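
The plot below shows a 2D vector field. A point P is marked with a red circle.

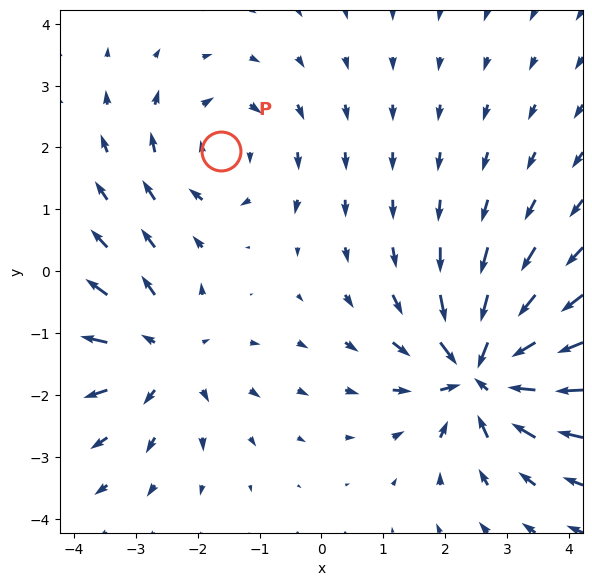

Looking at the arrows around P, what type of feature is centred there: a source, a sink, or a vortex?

vortex

At P (-1.6, 1.9) the arrows circulate clockwise. Divergence ≈0, curl about -3 — near-zero divergence with nonzero curl is a vortex.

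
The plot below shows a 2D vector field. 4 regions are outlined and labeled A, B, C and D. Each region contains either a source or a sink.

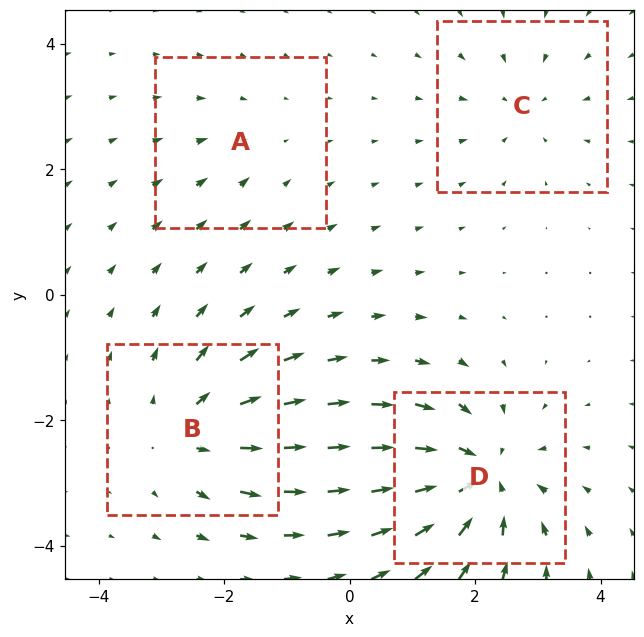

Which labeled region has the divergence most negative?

D

Divergence at each region's feature centre — A: about -2, B: about +5, C: about -3, D: about -7. Region D is most negative.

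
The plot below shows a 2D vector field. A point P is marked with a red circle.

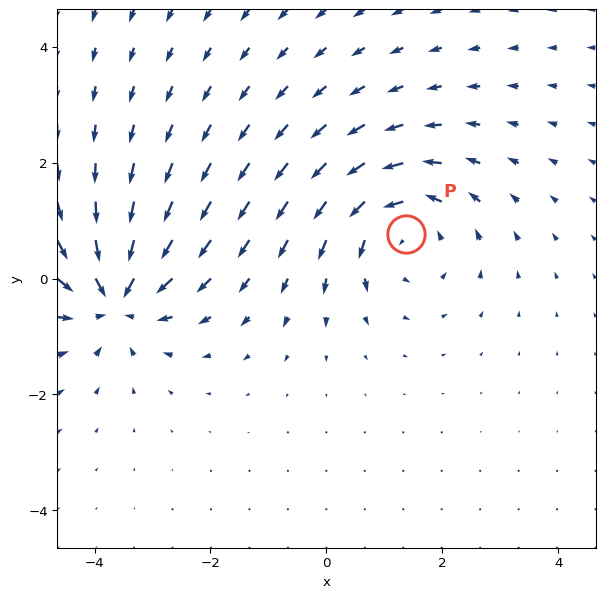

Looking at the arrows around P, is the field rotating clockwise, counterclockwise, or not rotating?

Near P at (1.4, 0.8) the arrows circulate counterclockwise. The curl (z-component) there is about +4; positive curl means counterclockwise rotation.

counterclockwise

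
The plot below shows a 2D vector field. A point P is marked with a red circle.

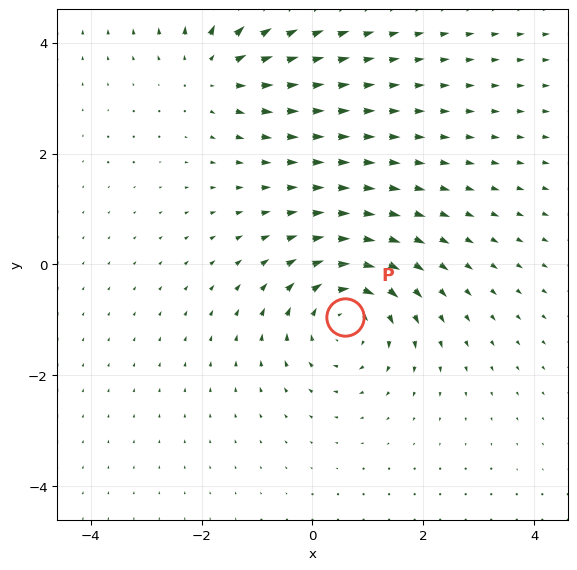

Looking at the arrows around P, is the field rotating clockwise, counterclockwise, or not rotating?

clockwise

Near P at (0.6, -0.9) the arrows circulate clockwise. The curl (z-component) there is about -5; negative curl means clockwise rotation.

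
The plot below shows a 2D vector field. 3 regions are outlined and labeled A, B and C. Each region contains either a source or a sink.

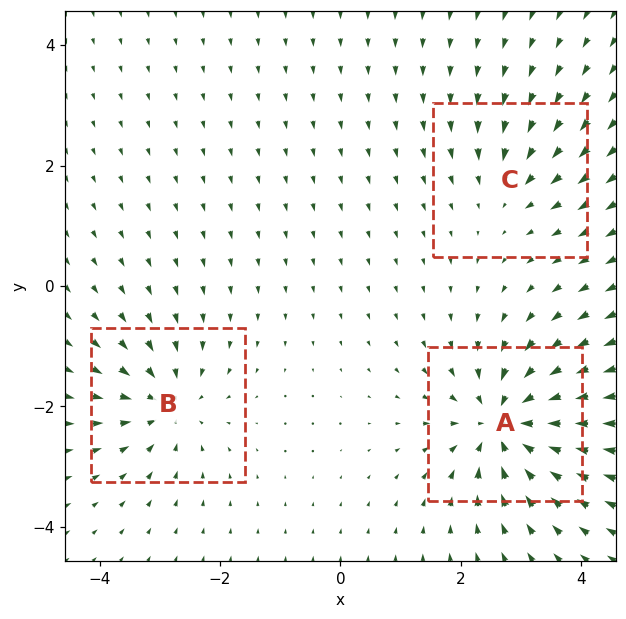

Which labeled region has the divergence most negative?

A

Divergence at each region's feature centre — A: about -6, B: about -4, C: about -3. Region A is most negative.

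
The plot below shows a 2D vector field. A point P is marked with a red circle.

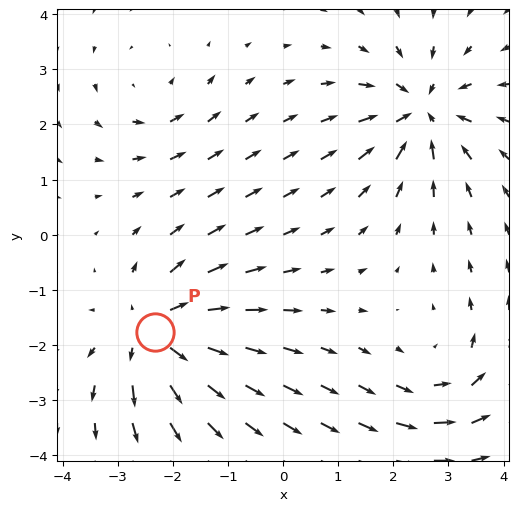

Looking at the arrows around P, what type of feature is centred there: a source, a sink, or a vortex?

At P (-2.3, -1.8) the arrows spread outward. Divergence about +5, curl ≈0 — positive divergence with near-zero curl is a source.

source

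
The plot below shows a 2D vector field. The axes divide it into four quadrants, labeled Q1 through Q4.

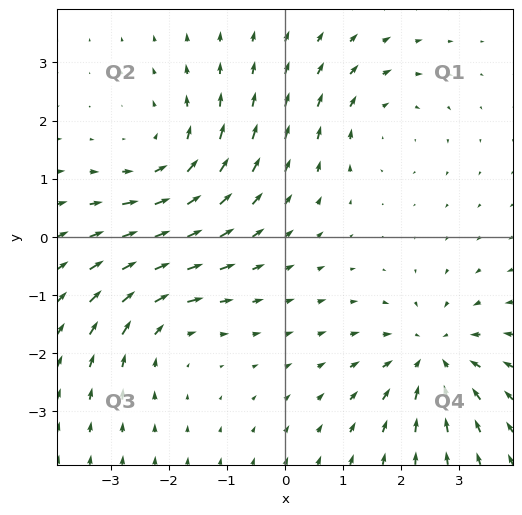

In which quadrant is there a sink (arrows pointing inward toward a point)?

The sink sits at approximately (2.6, -2.1), which lies in quadrant Q4. The divergence there is about -5, negative as expected for a sink.

Q4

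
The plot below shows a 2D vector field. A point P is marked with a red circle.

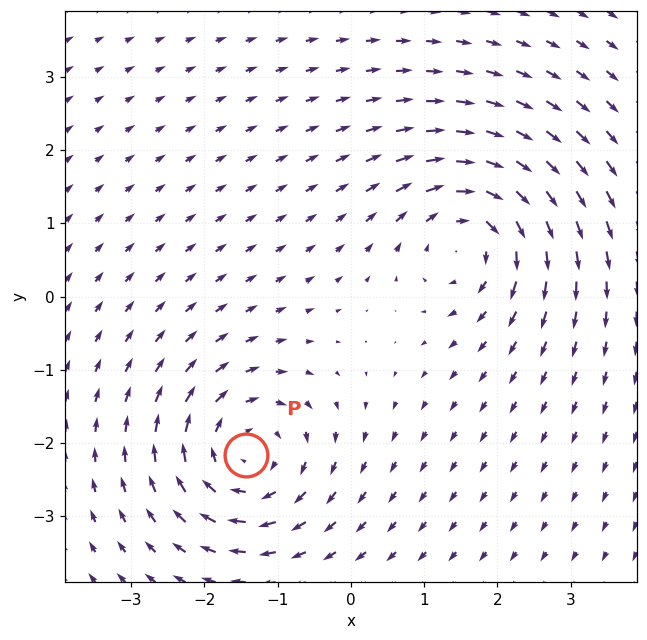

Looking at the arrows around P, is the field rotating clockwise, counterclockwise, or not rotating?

clockwise

Near P at (-1.4, -2.2) the arrows circulate clockwise. The curl (z-component) there is about -6; negative curl means clockwise rotation.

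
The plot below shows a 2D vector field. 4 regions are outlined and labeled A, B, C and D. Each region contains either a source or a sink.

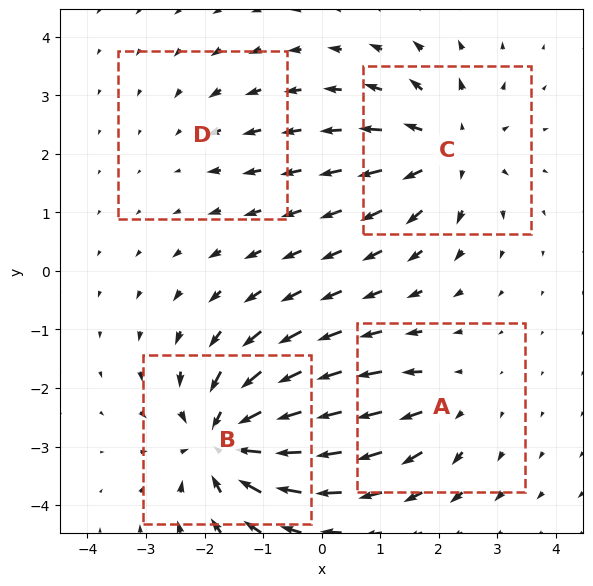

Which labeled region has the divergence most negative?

B

Divergence at each region's feature centre — A: about +4, B: about -8, C: about +6, D: about -2. Region B is most negative.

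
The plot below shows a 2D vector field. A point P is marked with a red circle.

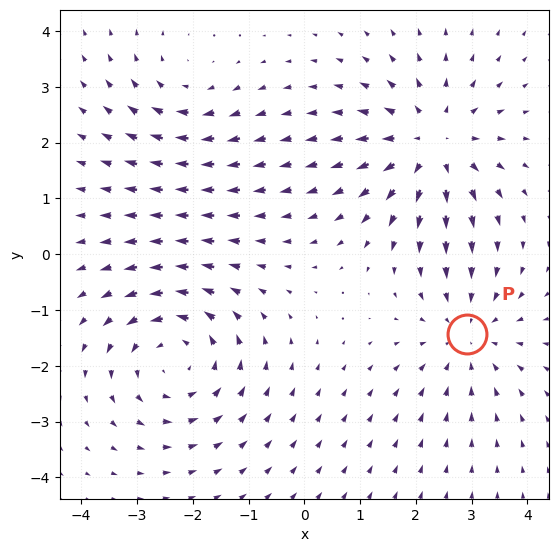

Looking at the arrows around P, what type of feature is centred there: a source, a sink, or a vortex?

At P (2.9, -1.4) the arrows converge inward. Divergence about -3, curl ≈0 — negative divergence with near-zero curl is a sink.

sink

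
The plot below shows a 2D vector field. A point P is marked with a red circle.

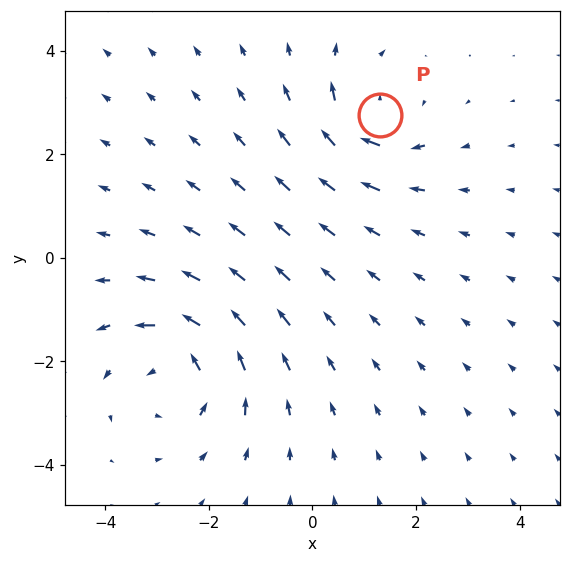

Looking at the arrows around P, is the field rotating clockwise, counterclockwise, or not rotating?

Near P at (1.3, 2.8) the arrows circulate clockwise. The curl (z-component) there is about -4; negative curl means clockwise rotation.

clockwise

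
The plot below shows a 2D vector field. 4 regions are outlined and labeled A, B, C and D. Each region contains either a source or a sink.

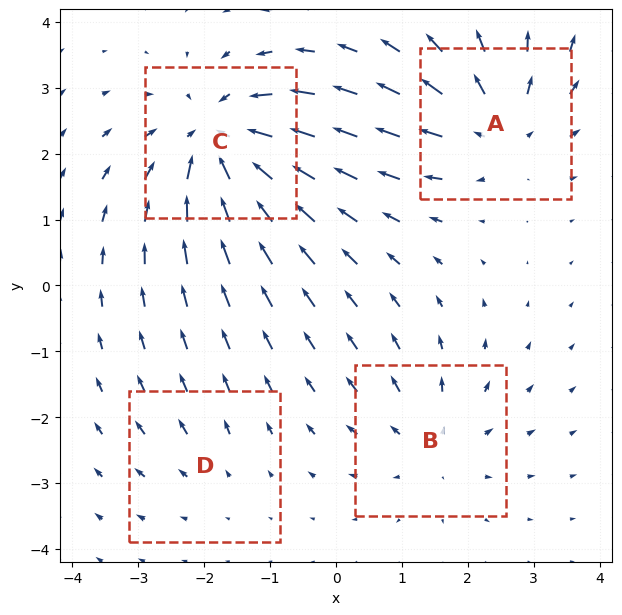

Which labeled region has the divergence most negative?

C

Divergence at each region's feature centre — A: about +5, B: about +3, C: about -7, D: about +2. Region C is most negative.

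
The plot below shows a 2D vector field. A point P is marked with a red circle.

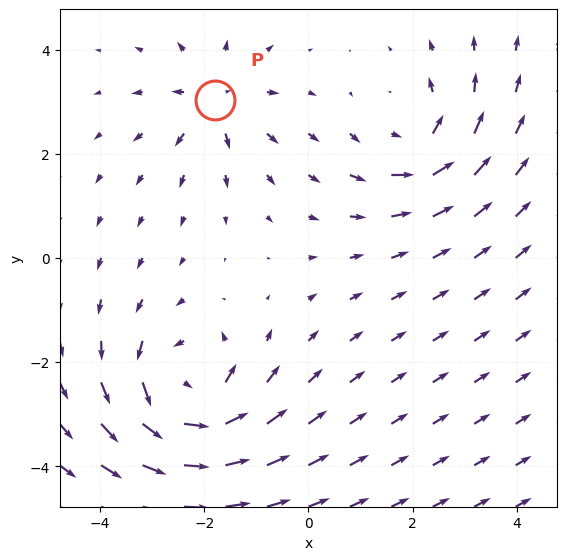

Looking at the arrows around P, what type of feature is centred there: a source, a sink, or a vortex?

source

At P (-1.8, 3.0) the arrows spread outward. Divergence about +4, curl ≈0 — positive divergence with near-zero curl is a source.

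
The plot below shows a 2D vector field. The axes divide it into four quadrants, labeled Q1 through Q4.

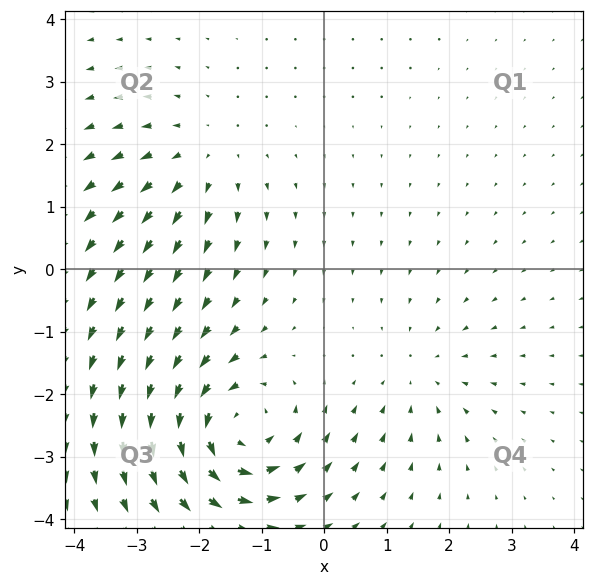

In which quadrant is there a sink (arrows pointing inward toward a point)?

Q4

The sink sits at approximately (1.5, -1.7), which lies in quadrant Q4. The divergence there is about -2, negative as expected for a sink.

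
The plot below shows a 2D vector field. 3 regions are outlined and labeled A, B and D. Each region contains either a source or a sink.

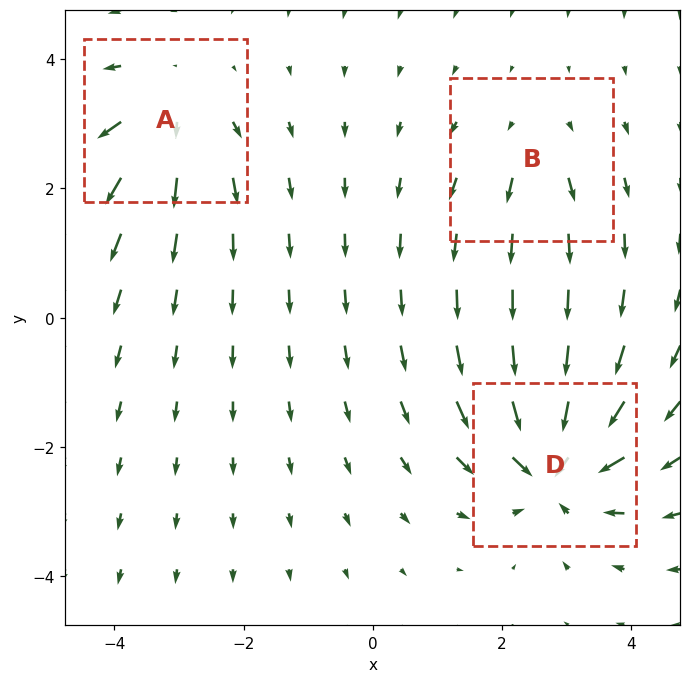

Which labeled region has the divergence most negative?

D

Divergence at each region's feature centre — A: about +4, B: about +2, D: about -5. Region D is most negative.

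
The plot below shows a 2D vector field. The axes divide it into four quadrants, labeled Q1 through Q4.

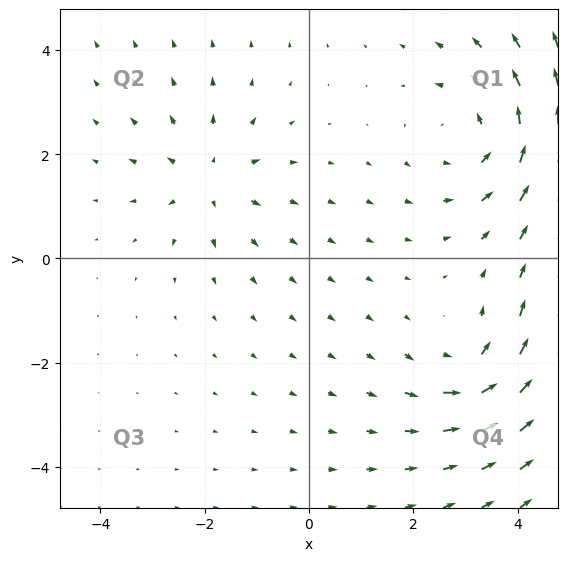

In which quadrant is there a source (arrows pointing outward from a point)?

Q2

The source sits at approximately (-1.9, 1.5), which lies in quadrant Q2. The divergence there is about +3, positive as expected for a source.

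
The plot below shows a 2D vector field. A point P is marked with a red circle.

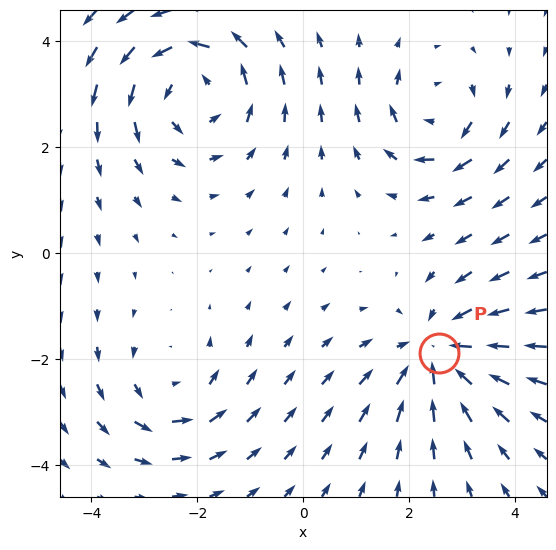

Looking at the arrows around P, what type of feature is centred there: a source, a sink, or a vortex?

At P (2.6, -1.9) the arrows converge inward. Divergence about -4, curl ≈0 — negative divergence with near-zero curl is a sink.

sink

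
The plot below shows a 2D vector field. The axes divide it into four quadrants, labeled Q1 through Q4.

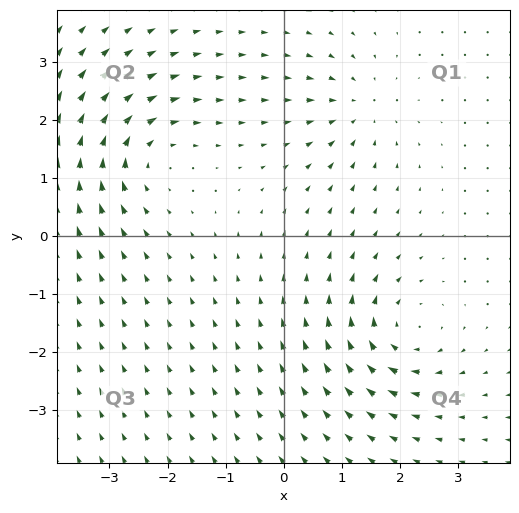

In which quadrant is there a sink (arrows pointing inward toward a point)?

The sink sits at approximately (1.3, 2.2), which lies in quadrant Q1. The divergence there is about -4, negative as expected for a sink.

Q1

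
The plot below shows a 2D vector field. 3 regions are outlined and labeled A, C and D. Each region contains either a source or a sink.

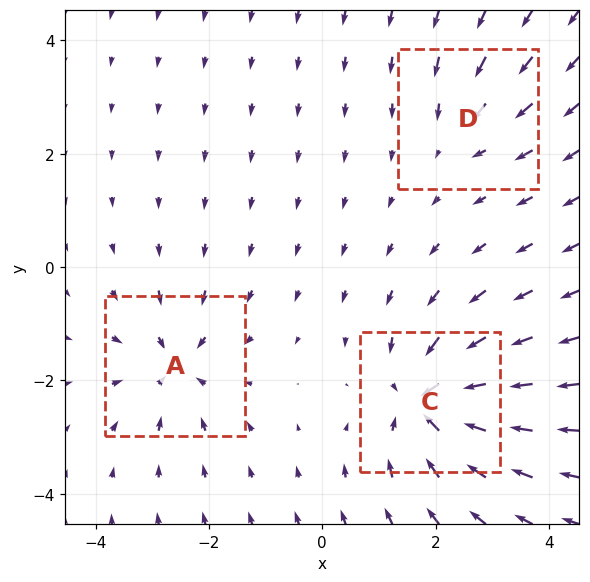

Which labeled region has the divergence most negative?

C

Divergence at each region's feature centre — A: about -4, C: about -6, D: about -2. Region C is most negative.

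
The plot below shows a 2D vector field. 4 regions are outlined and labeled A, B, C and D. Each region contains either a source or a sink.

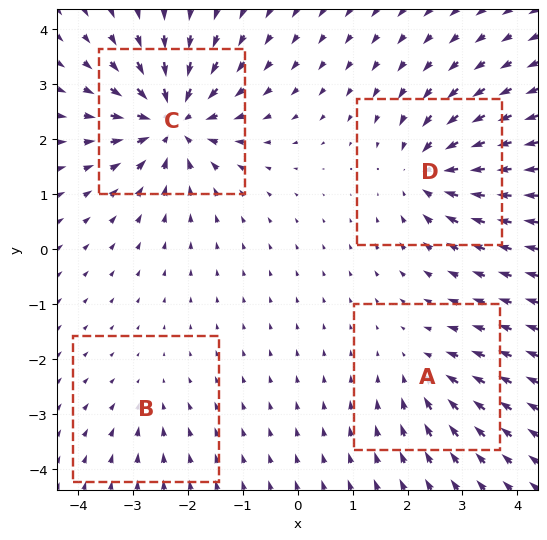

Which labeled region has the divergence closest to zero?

Divergence at each region's feature centre — A: about -4, B: about -2, C: about -9, D: about -6. Region B is closest to zero.

B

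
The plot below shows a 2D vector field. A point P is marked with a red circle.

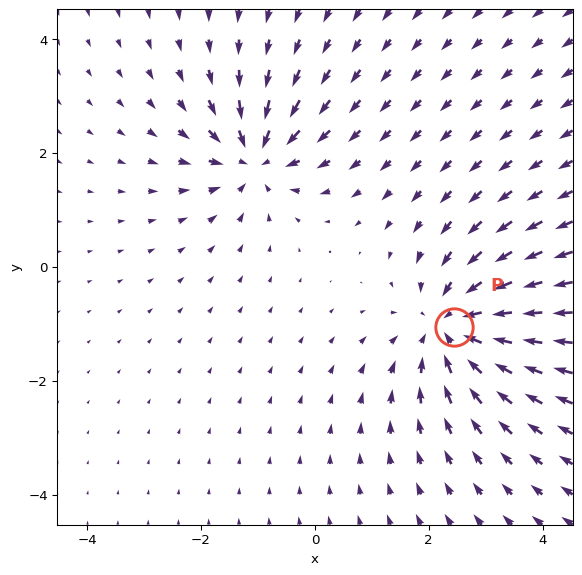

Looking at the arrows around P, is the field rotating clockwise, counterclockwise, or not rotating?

Near P at (2.4, -1.1) the arrows show no circulation. The curl there is ≈0.

not rotating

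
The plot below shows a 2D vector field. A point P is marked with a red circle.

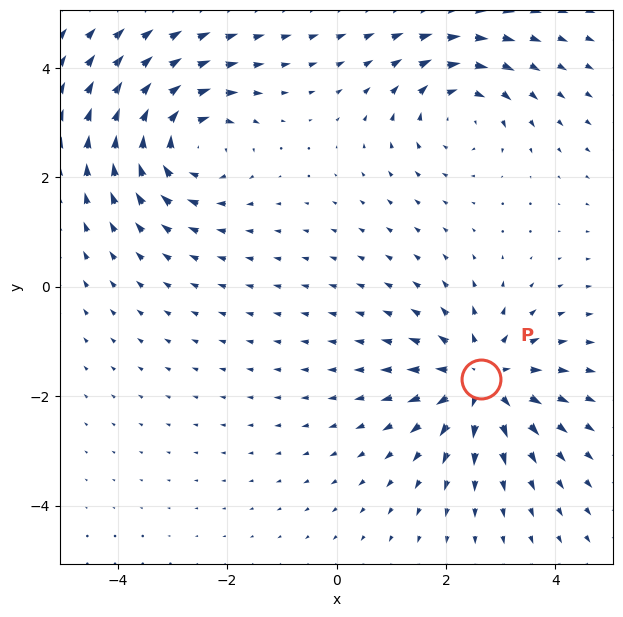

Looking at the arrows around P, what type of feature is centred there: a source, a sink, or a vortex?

At P (2.6, -1.7) the arrows spread outward. Divergence about +5, curl ≈0 — positive divergence with near-zero curl is a source.

source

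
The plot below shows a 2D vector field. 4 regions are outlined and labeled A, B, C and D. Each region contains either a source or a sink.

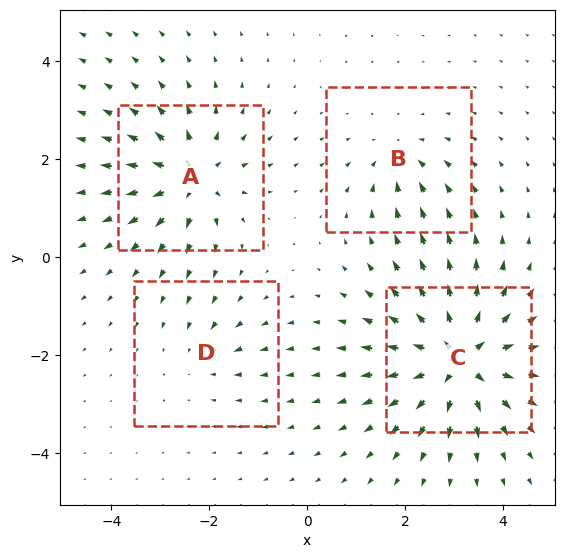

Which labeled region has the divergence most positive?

C

Divergence at each region's feature centre — A: about +6, B: about -4, C: about +9, D: about -3. Region C is most positive.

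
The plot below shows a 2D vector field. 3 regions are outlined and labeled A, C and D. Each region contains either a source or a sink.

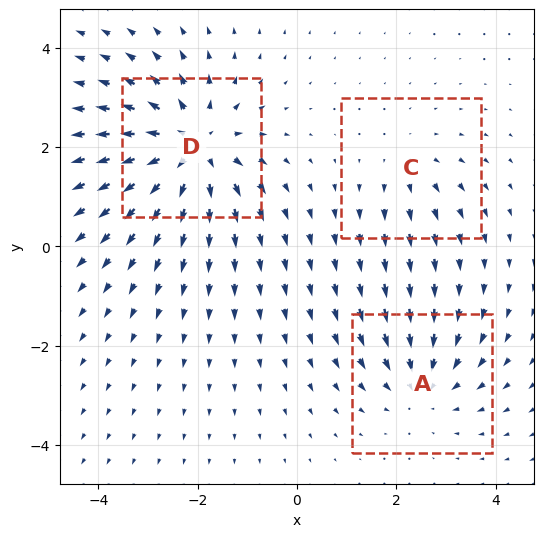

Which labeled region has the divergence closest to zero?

C

Divergence at each region's feature centre — A: about -3, C: about +2, D: about +5. Region C is closest to zero.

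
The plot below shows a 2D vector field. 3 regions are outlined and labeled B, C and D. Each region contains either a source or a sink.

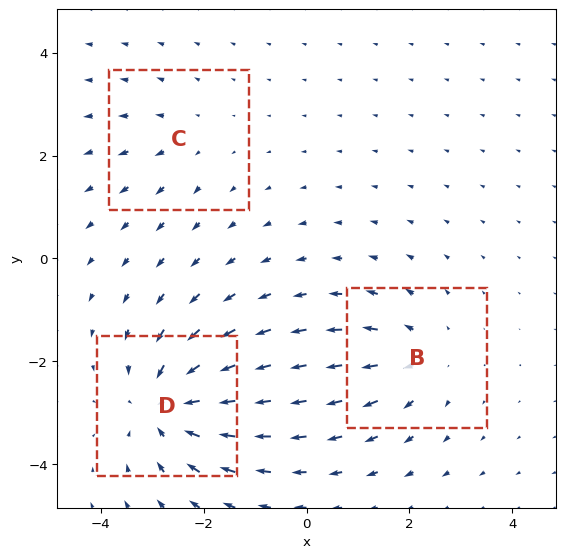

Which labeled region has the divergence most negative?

D

Divergence at each region's feature centre — B: about +3, C: about +2, D: about -5. Region D is most negative.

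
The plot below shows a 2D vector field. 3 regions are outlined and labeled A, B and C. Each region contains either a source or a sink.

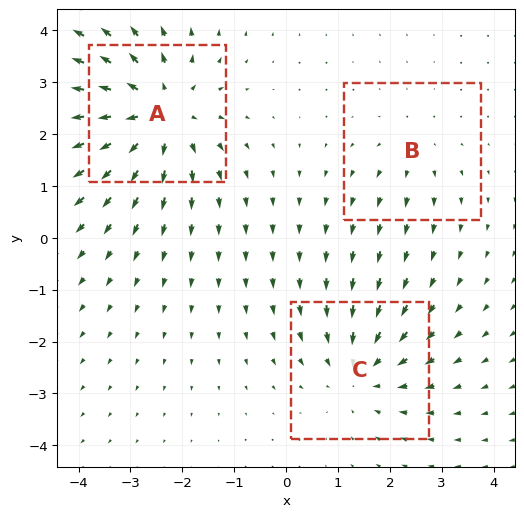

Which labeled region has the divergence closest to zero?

Divergence at each region's feature centre — A: about +4, B: about +2, C: about -3. Region B is closest to zero.

B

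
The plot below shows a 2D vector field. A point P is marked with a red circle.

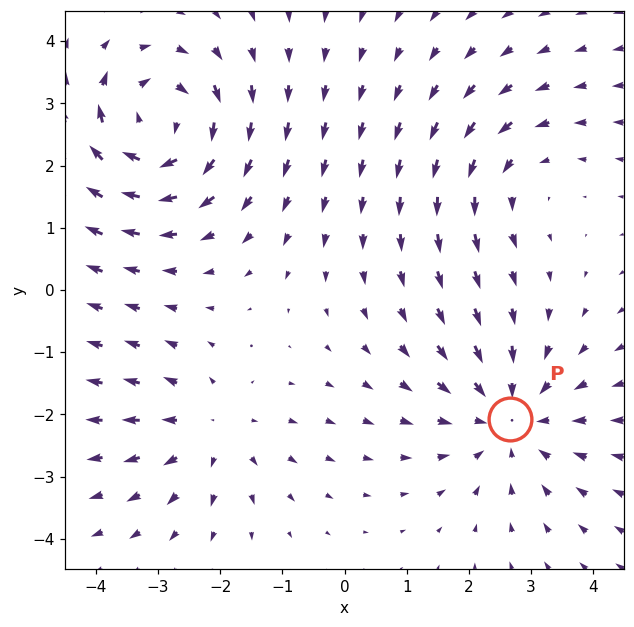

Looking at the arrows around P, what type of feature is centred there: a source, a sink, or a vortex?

At P (2.7, -2.1) the arrows converge inward. Divergence about -3, curl ≈0 — negative divergence with near-zero curl is a sink.

sink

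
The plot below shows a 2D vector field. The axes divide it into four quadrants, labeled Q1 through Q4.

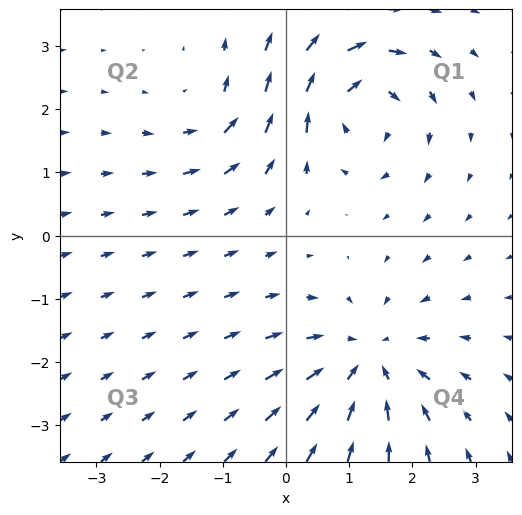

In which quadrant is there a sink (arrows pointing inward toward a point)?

The sink sits at approximately (1.3, -2.0), which lies in quadrant Q4. The divergence there is about -4, negative as expected for a sink.

Q4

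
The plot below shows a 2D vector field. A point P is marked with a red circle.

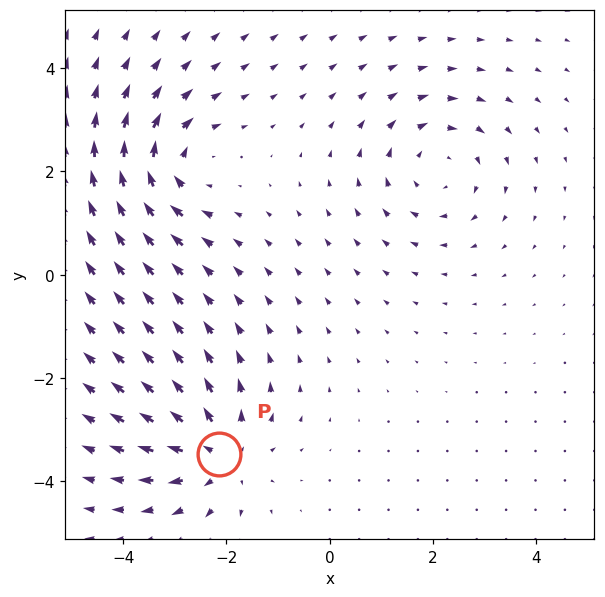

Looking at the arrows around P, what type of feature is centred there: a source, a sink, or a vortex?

At P (-2.1, -3.5) the arrows spread outward. Divergence about +5, curl ≈0 — positive divergence with near-zero curl is a source.

source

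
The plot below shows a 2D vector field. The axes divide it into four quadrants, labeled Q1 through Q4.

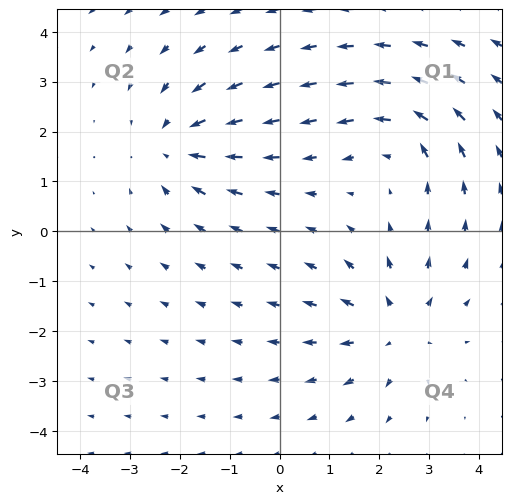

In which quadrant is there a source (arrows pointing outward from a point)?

Q4

The source sits at approximately (2.3, -1.9), which lies in quadrant Q4. The divergence there is about +4, positive as expected for a source.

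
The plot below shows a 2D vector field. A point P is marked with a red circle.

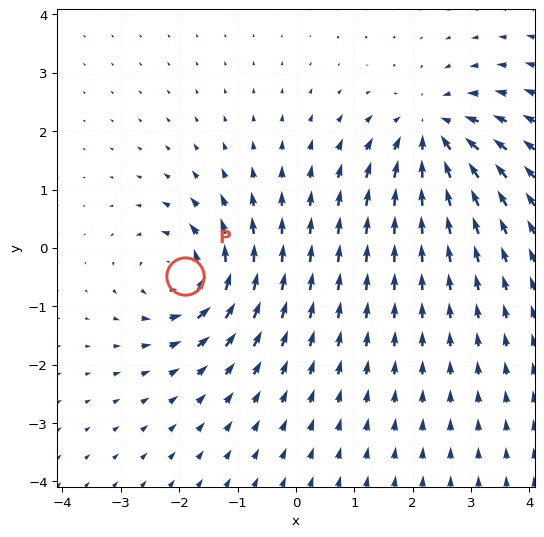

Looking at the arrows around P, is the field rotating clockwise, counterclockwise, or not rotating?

counterclockwise

Near P at (-1.9, -0.5) the arrows circulate counterclockwise. The curl (z-component) there is about +6; positive curl means counterclockwise rotation.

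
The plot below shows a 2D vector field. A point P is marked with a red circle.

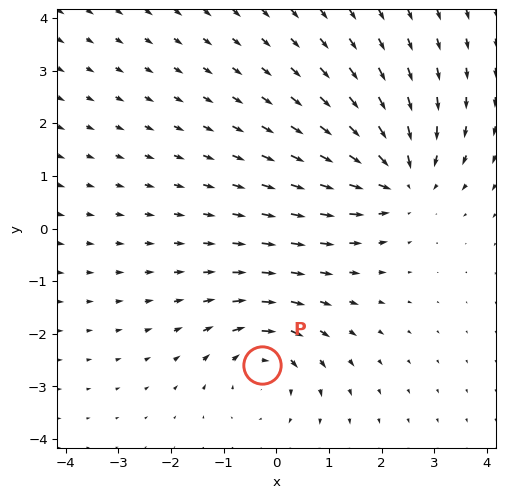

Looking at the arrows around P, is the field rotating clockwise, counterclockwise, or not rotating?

Near P at (-0.3, -2.6) the arrows circulate clockwise. The curl (z-component) there is about -3; negative curl means clockwise rotation.

clockwise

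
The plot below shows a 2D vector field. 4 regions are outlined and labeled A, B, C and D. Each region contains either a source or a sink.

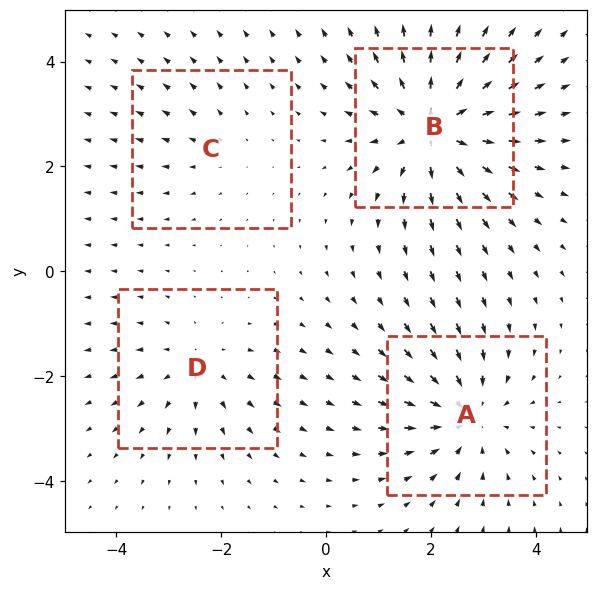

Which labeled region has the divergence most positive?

Divergence at each region's feature centre — A: about -5, B: about +6, C: about +2, D: about +3. Region B is most positive.

B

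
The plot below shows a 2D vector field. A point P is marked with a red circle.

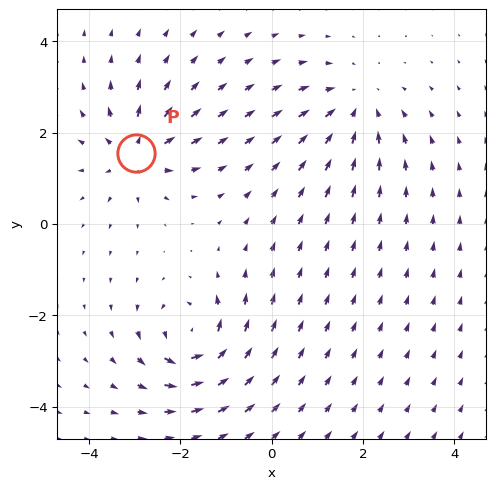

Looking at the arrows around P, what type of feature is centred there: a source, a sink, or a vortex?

source

At P (-3.0, 1.5) the arrows spread outward. Divergence about +4, curl ≈0 — positive divergence with near-zero curl is a source.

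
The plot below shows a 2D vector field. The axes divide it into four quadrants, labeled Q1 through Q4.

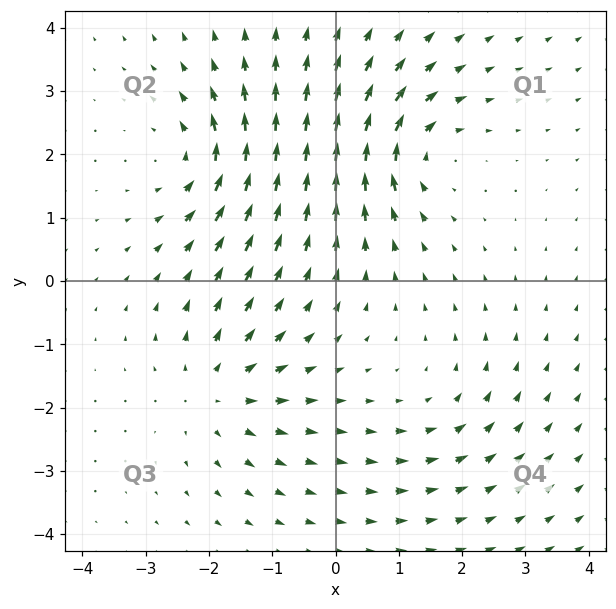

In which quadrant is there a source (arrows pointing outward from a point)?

The source sits at approximately (-1.9, -1.7), which lies in quadrant Q3. The divergence there is about +4, positive as expected for a source.

Q3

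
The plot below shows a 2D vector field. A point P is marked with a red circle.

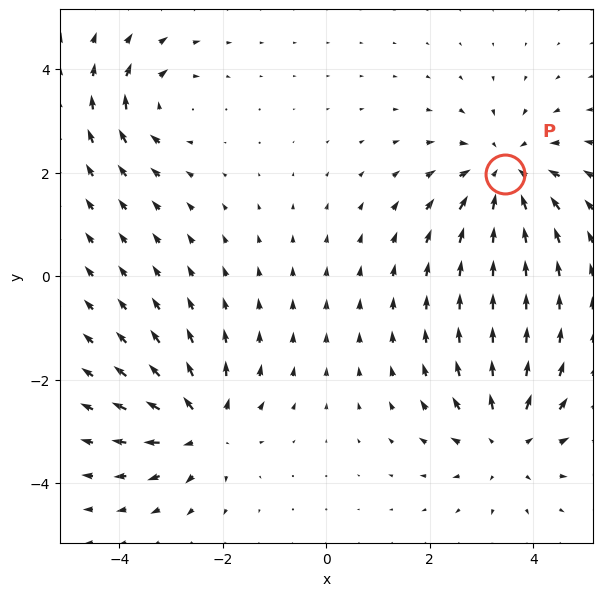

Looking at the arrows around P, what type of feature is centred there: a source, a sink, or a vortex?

At P (3.5, 2.0) the arrows converge inward. Divergence about -4, curl ≈0 — negative divergence with near-zero curl is a sink.

sink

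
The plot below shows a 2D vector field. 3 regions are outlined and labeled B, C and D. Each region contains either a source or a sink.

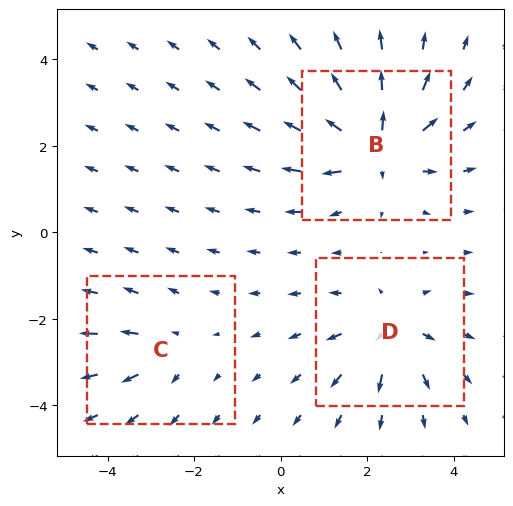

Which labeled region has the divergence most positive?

Divergence at each region's feature centre — B: about +5, C: about +2, D: about +4. Region B is most positive.

B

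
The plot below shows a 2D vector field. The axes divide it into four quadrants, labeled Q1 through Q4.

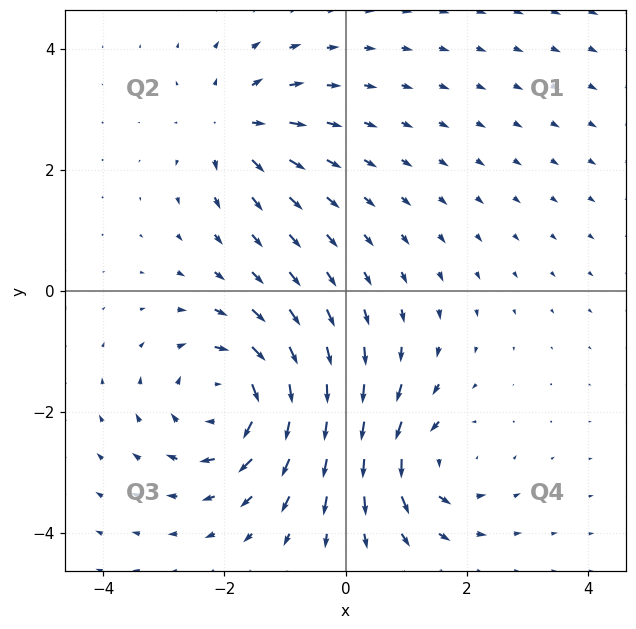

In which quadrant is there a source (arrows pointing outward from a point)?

The source sits at approximately (-1.8, 2.7), which lies in quadrant Q2. The divergence there is about +4, positive as expected for a source.

Q2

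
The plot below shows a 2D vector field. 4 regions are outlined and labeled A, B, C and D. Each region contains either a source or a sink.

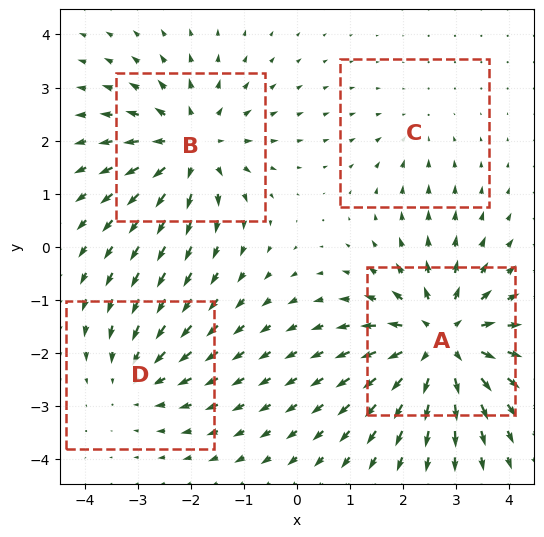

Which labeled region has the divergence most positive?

Divergence at each region's feature centre — A: about +7, B: about +5, C: about -2, D: about -3. Region A is most positive.

A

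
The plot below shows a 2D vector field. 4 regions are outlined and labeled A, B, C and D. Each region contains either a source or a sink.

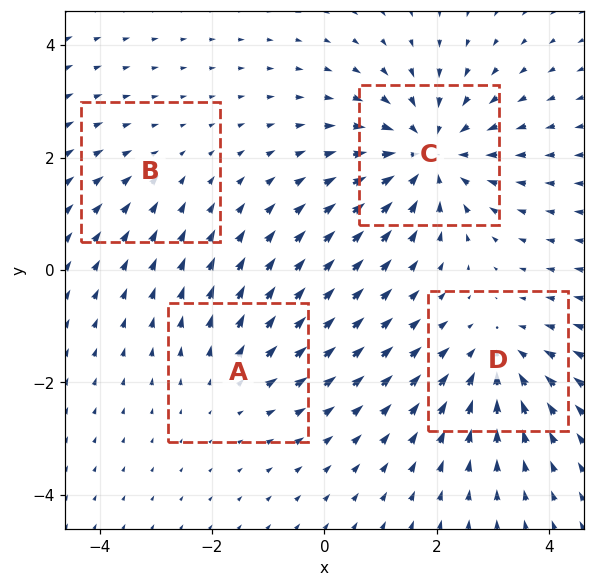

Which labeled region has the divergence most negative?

Divergence at each region's feature centre — A: about +3, B: about -2, C: about -6, D: about -4. Region C is most negative.

C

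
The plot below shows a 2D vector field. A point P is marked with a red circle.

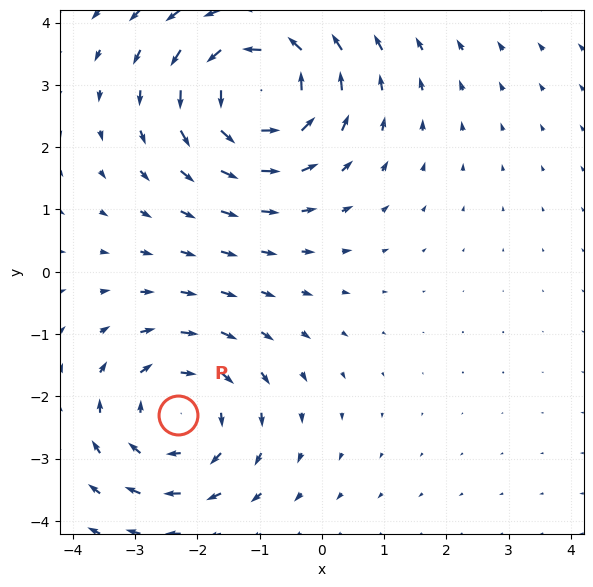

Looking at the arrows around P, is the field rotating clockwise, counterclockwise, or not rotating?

Near P at (-2.3, -2.3) the arrows circulate clockwise. The curl (z-component) there is about -3; negative curl means clockwise rotation.

clockwise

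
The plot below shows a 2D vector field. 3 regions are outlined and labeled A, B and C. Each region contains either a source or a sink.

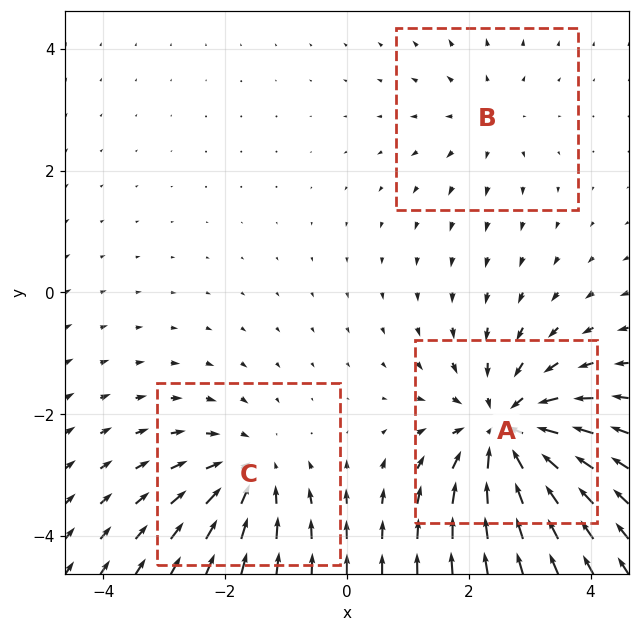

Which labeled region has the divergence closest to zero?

B

Divergence at each region's feature centre — A: about -5, B: about +2, C: about -3. Region B is closest to zero.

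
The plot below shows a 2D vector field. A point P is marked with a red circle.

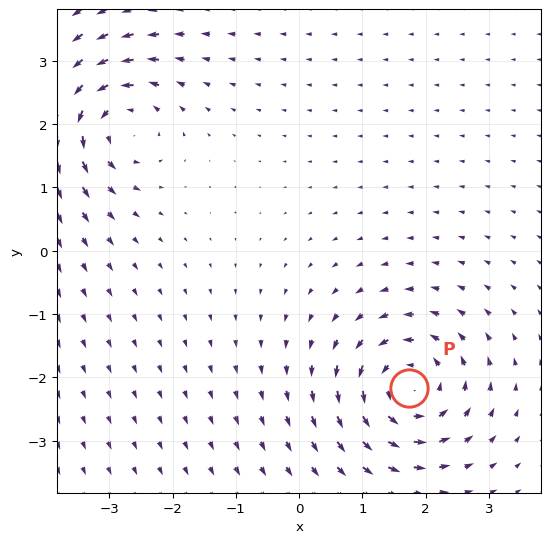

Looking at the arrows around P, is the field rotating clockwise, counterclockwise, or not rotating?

counterclockwise

Near P at (1.7, -2.2) the arrows circulate counterclockwise. The curl (z-component) there is about +7; positive curl means counterclockwise rotation.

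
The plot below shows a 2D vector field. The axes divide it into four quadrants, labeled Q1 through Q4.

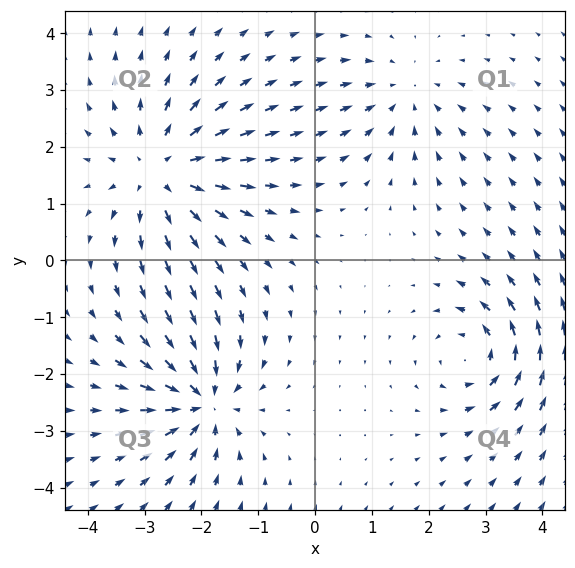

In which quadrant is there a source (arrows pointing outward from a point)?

The source sits at approximately (-2.7, 1.6), which lies in quadrant Q2. The divergence there is about +5, positive as expected for a source.

Q2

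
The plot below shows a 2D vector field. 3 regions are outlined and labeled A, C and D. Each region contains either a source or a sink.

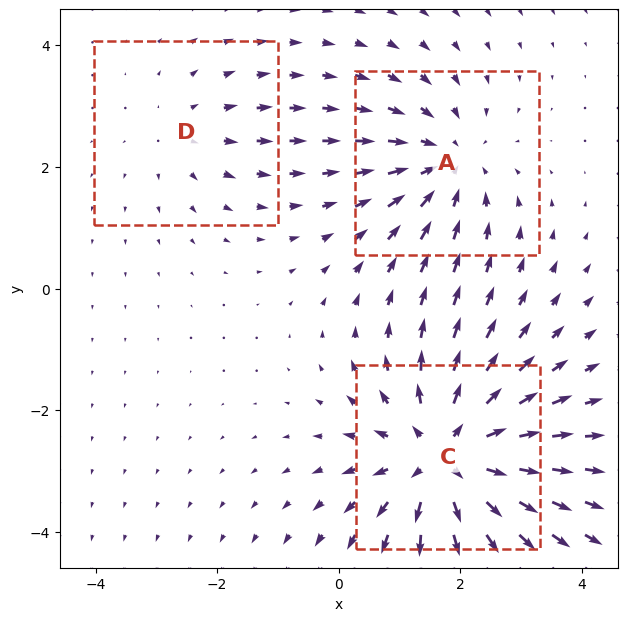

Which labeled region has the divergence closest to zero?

Divergence at each region's feature centre — A: about -3, C: about +5, D: about +2. Region D is closest to zero.

D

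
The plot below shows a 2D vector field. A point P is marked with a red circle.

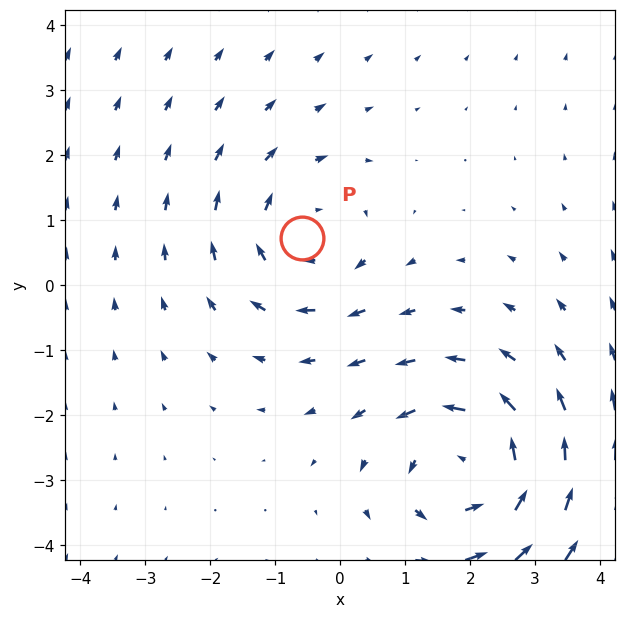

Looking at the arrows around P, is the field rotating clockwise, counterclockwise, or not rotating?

clockwise

Near P at (-0.6, 0.7) the arrows circulate clockwise. The curl (z-component) there is about -3; negative curl means clockwise rotation.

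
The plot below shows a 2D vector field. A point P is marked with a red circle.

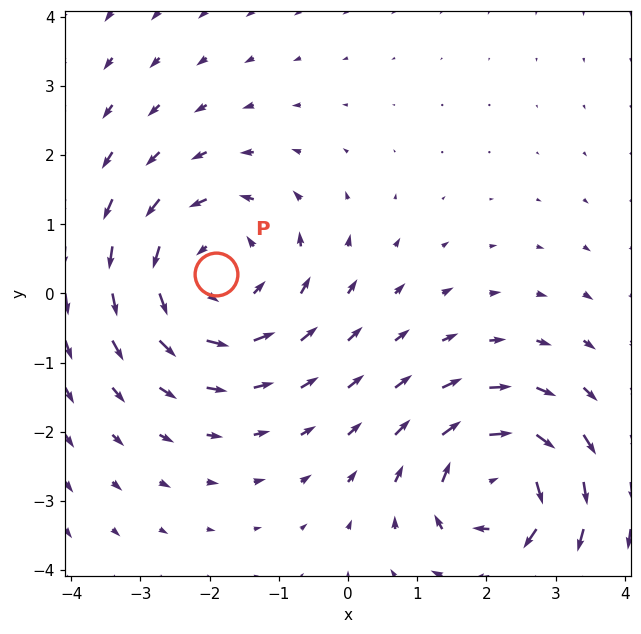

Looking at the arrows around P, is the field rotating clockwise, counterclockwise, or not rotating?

Near P at (-1.9, 0.3) the arrows circulate counterclockwise. The curl (z-component) there is about +2; positive curl means counterclockwise rotation.

counterclockwise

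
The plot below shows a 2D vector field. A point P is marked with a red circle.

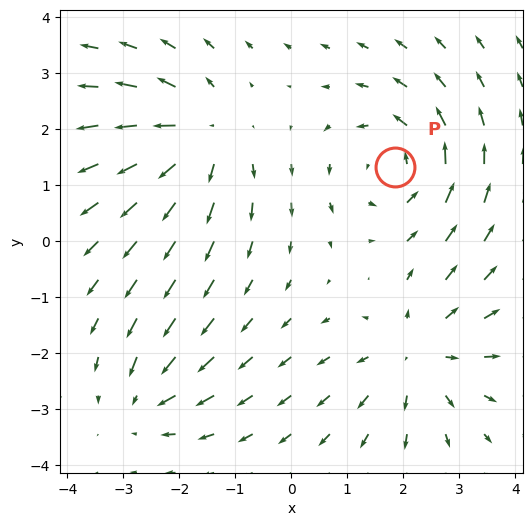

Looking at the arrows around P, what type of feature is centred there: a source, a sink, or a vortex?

vortex

At P (1.9, 1.3) the arrows circulate counterclockwise. Divergence ≈0, curl about +4 — near-zero divergence with nonzero curl is a vortex.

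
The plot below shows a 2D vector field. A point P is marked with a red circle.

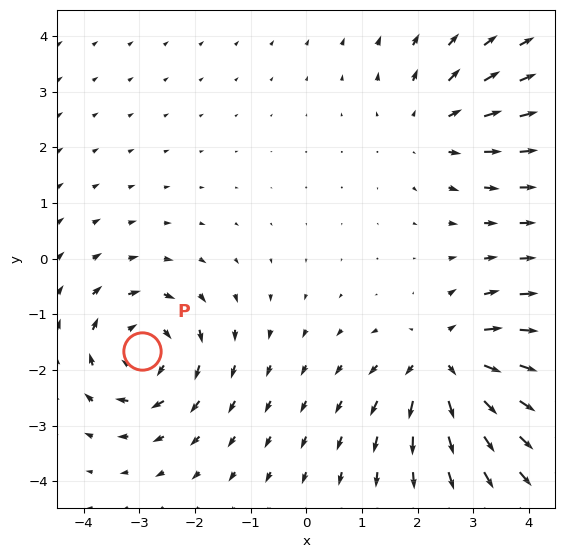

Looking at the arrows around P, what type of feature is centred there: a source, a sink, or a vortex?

vortex

At P (-2.9, -1.7) the arrows circulate clockwise. Divergence ≈0, curl about -5 — near-zero divergence with nonzero curl is a vortex.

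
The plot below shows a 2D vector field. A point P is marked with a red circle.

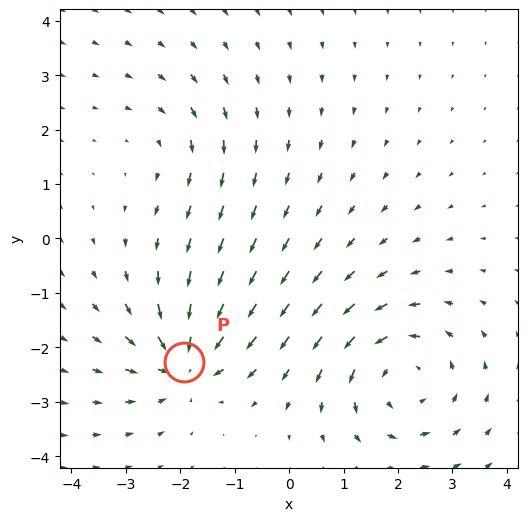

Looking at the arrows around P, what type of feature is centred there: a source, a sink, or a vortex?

sink

At P (-1.9, -2.3) the arrows converge inward. Divergence about -6, curl ≈0 — negative divergence with near-zero curl is a sink.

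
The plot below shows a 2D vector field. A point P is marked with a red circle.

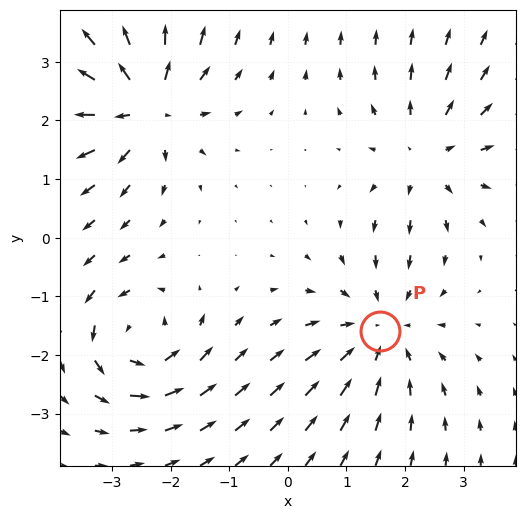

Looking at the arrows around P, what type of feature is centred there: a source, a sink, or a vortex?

sink

At P (1.6, -1.6) the arrows converge inward. Divergence about -4, curl ≈0 — negative divergence with near-zero curl is a sink.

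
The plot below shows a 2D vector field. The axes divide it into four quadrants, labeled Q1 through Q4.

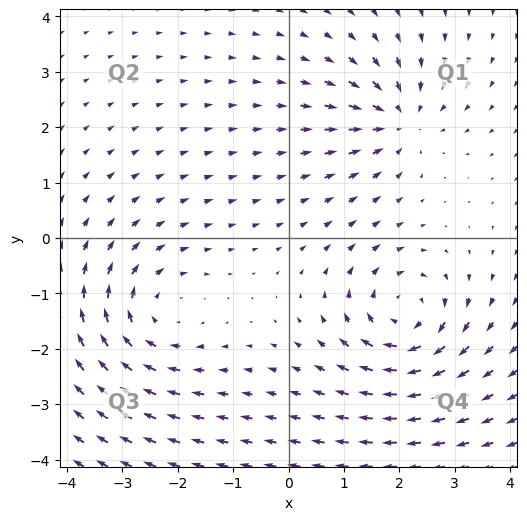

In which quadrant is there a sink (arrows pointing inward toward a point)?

The sink sits at approximately (2.0, 2.1), which lies in quadrant Q1. The divergence there is about -5, negative as expected for a sink.

Q1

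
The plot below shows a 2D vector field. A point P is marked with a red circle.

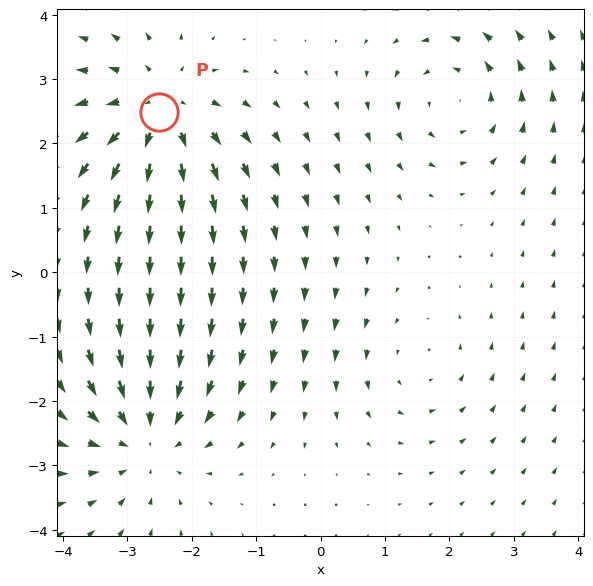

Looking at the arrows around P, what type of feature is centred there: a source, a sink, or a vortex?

At P (-2.5, 2.5) the arrows spread outward. Divergence about +4, curl ≈0 — positive divergence with near-zero curl is a source.

source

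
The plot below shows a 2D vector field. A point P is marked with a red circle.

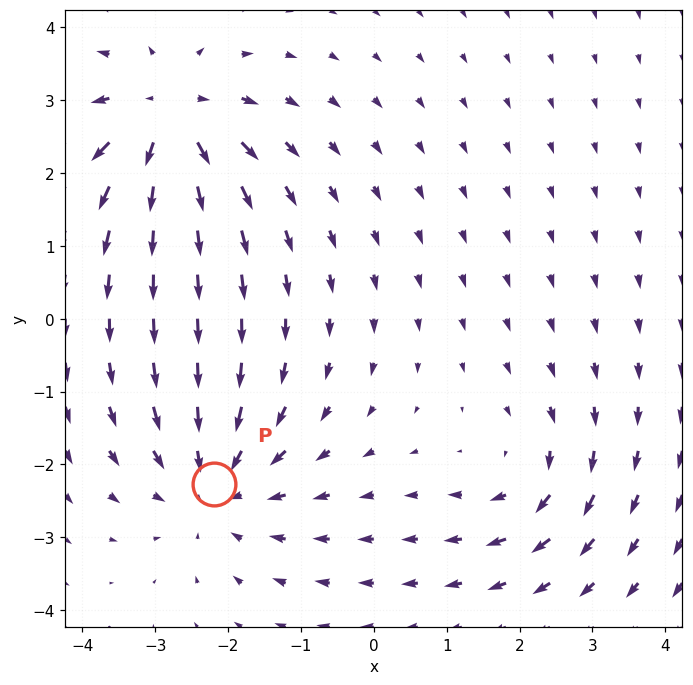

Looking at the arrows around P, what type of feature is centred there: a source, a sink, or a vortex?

sink

At P (-2.2, -2.3) the arrows converge inward. Divergence about -4, curl ≈0 — negative divergence with near-zero curl is a sink.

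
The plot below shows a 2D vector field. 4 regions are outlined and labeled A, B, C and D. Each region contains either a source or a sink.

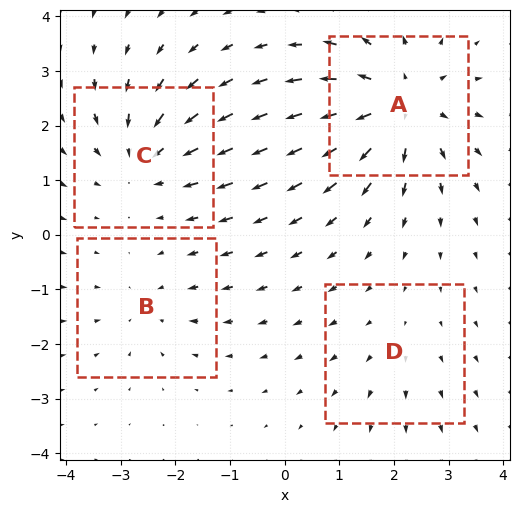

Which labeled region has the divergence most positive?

Divergence at each region's feature centre — A: about +6, B: about -3, C: about -4, D: about +2. Region A is most positive.

A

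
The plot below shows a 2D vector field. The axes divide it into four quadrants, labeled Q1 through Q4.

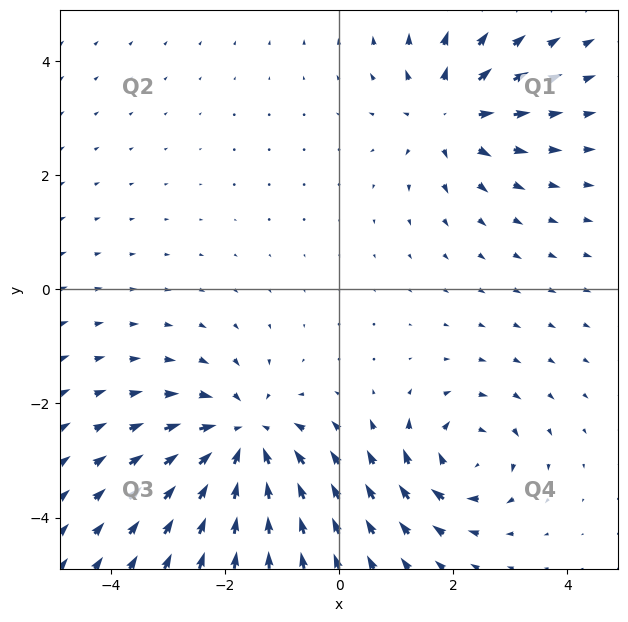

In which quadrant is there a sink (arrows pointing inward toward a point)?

The sink sits at approximately (-1.7, -2.6), which lies in quadrant Q3. The divergence there is about -5, negative as expected for a sink.

Q3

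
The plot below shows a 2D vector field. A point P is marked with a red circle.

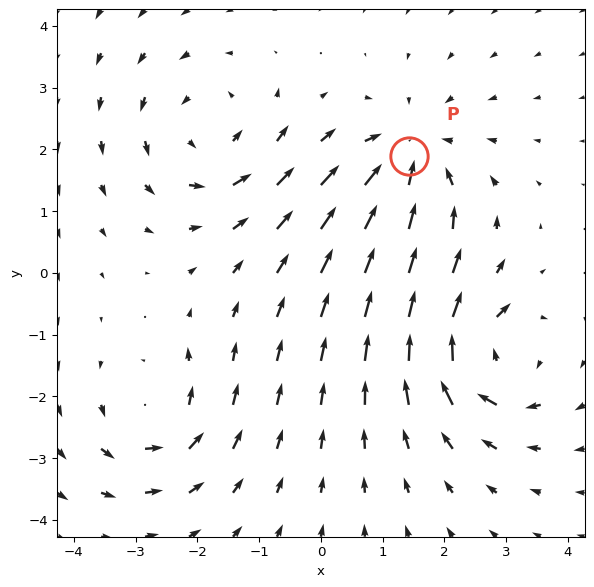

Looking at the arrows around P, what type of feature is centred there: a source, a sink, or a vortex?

At P (1.4, 1.9) the arrows converge inward. Divergence about -6, curl ≈0 — negative divergence with near-zero curl is a sink.

sink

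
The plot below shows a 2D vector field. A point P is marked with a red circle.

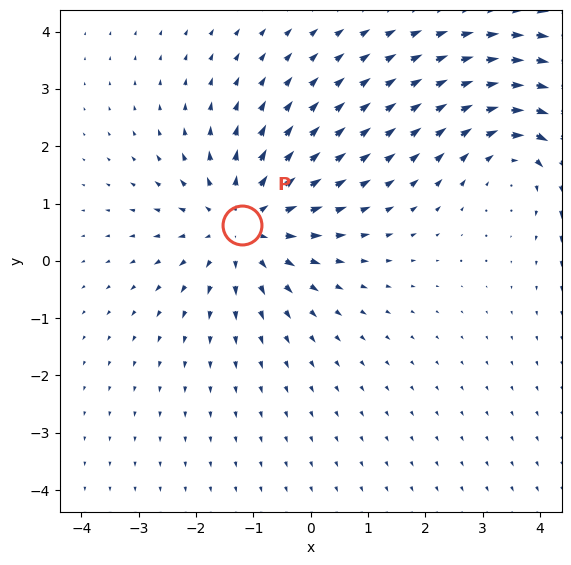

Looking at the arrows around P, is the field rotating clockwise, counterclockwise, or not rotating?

not rotating

Near P at (-1.2, 0.6) the arrows show no circulation. The curl there is ≈0.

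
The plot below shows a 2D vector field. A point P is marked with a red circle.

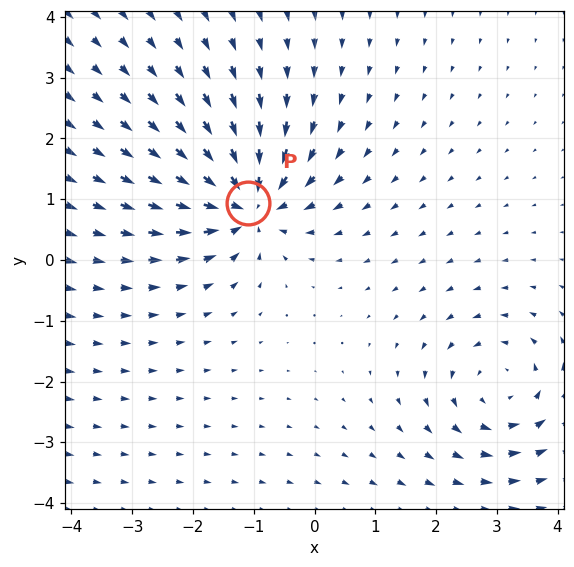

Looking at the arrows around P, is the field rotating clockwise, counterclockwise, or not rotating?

Near P at (-1.1, 0.9) the arrows show no circulation. The curl there is ≈0.

not rotating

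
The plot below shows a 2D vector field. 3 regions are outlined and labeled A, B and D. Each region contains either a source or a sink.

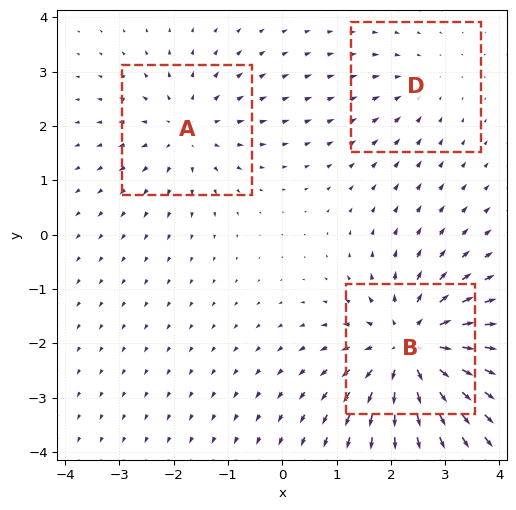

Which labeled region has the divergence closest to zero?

Divergence at each region's feature centre — A: about +3, B: about +5, D: about -2. Region D is closest to zero.

D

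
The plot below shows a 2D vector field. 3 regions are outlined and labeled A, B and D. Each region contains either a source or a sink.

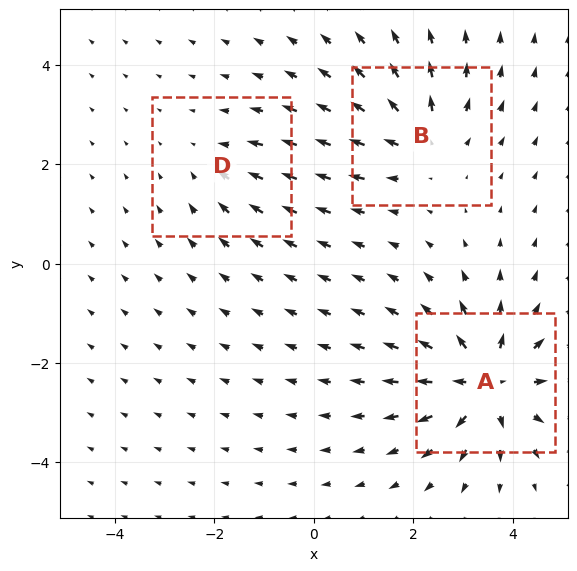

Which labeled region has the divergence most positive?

A

Divergence at each region's feature centre — A: about +5, B: about +3, D: about -2. Region A is most positive.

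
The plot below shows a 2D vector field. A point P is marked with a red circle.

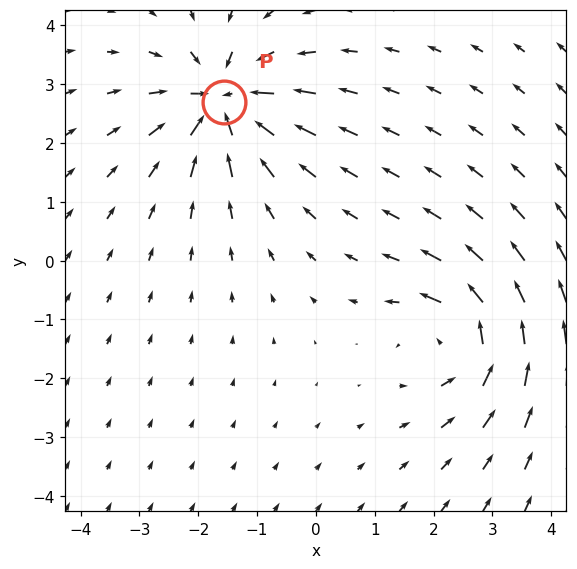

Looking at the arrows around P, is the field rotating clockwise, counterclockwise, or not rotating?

not rotating

Near P at (-1.6, 2.7) the arrows show no circulation. The curl there is ≈0.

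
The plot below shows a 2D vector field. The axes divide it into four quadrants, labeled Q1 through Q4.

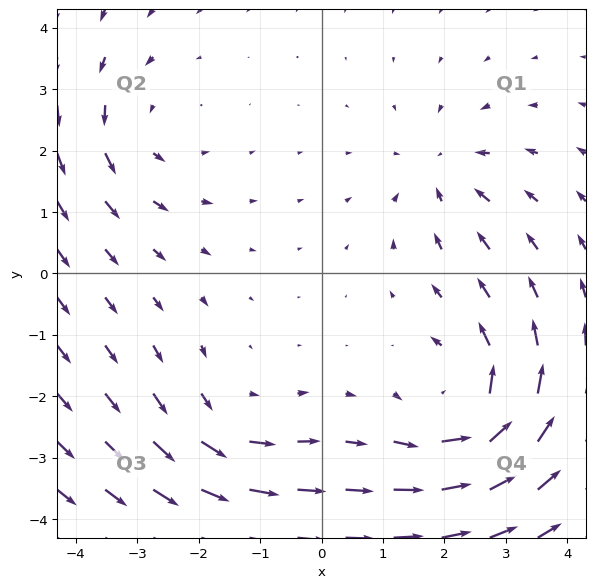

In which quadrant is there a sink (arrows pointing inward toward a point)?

Q1

The sink sits at approximately (2.0, 1.6), which lies in quadrant Q1. The divergence there is about -3, negative as expected for a sink.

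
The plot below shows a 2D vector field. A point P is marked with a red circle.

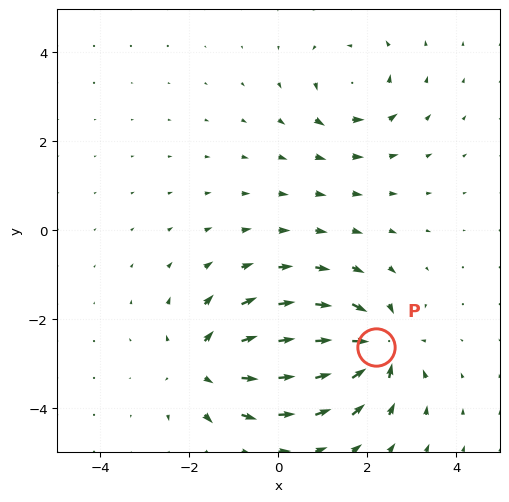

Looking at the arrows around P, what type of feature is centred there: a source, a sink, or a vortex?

At P (2.2, -2.6) the arrows converge inward. Divergence about -7, curl ≈0 — negative divergence with near-zero curl is a sink.

sink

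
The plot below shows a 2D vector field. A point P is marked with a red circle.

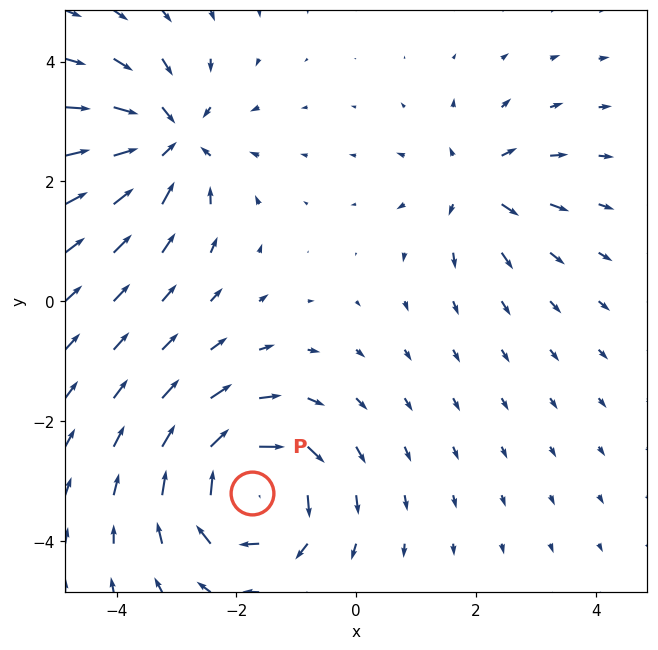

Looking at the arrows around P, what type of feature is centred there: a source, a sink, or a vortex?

vortex

At P (-1.7, -3.2) the arrows circulate clockwise. Divergence ≈0, curl about -5 — near-zero divergence with nonzero curl is a vortex.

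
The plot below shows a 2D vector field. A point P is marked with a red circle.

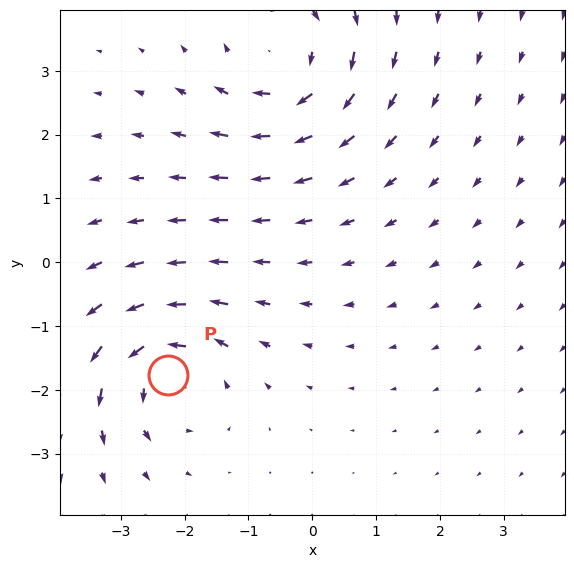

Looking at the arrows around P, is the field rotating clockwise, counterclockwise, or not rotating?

counterclockwise

Near P at (-2.3, -1.8) the arrows circulate counterclockwise. The curl (z-component) there is about +4; positive curl means counterclockwise rotation.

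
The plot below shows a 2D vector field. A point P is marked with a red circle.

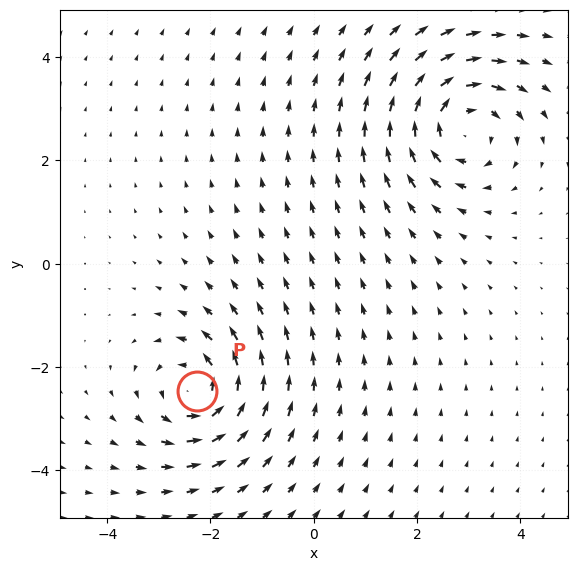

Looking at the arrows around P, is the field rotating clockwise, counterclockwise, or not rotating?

Near P at (-2.3, -2.5) the arrows circulate counterclockwise. The curl (z-component) there is about +5; positive curl means counterclockwise rotation.

counterclockwise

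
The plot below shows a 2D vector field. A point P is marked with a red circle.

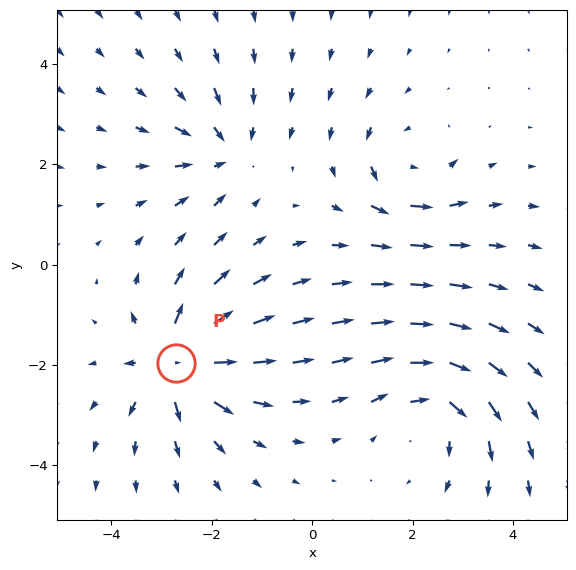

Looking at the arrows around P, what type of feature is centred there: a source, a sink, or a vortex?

At P (-2.7, -2.0) the arrows spread outward. Divergence about +6, curl ≈0 — positive divergence with near-zero curl is a source.

source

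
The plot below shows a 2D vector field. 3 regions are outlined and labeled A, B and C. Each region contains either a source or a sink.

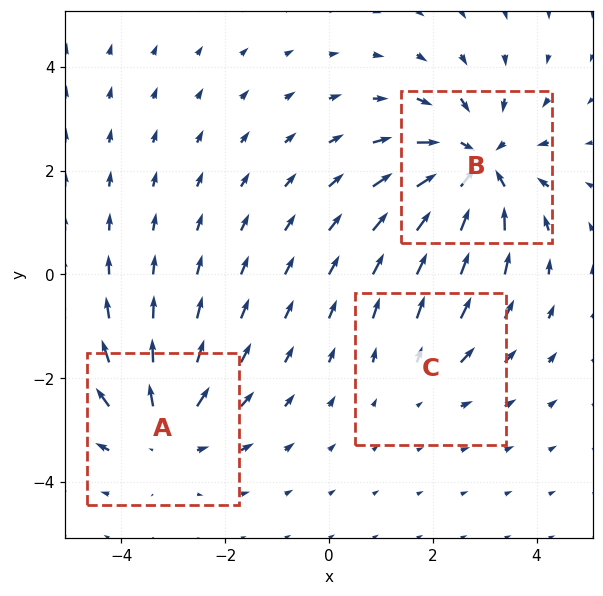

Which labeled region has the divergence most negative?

B

Divergence at each region's feature centre — A: about +3, B: about -4, C: about +2. Region B is most negative.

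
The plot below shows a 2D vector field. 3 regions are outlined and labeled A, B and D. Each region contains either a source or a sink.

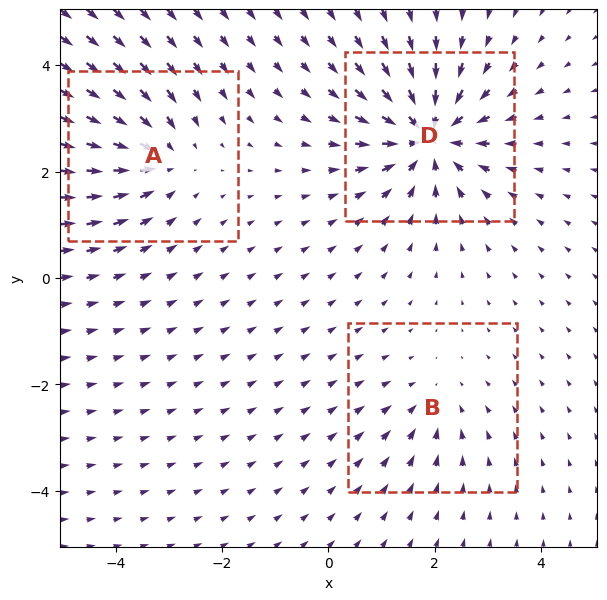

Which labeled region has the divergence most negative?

Divergence at each region's feature centre — A: about -3, B: about -2, D: about -6. Region D is most negative.

D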